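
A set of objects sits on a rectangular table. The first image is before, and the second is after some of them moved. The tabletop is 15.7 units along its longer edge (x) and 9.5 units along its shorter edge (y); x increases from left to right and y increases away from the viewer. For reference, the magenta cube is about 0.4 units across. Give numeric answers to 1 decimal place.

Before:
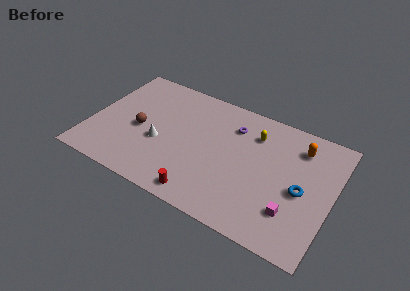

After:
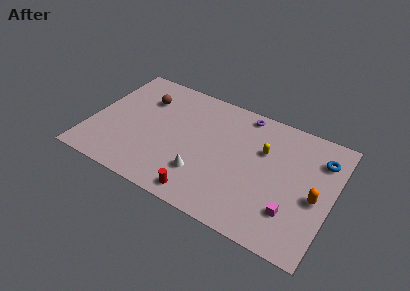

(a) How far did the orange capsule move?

3.6

The orange capsule was near (13.3, 7.5) before and (14.7, 4.2) after, so it travelled √(1.4² + 3.3²) ≈ 3.6 units.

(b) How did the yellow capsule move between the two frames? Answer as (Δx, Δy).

(0.7, -1.0)

The yellow capsule was at about (10.4, 7.2) and moved to about (11.1, 6.2).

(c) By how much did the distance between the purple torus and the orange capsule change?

+2.4

The distance was about 4.3 in the first image and 6.7 in the second, so they moved 2.4 units further apart.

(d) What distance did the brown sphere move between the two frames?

2.6

From (3.2, 4.3) to (3.1, 6.9), the brown sphere covered √(0.1² + 2.6²) ≈ 2.6 units.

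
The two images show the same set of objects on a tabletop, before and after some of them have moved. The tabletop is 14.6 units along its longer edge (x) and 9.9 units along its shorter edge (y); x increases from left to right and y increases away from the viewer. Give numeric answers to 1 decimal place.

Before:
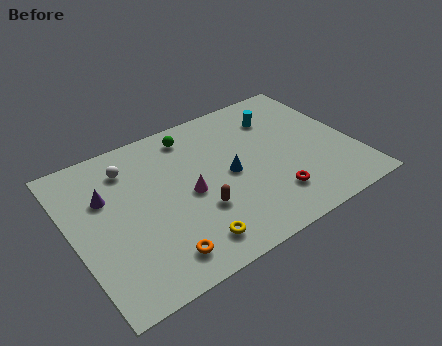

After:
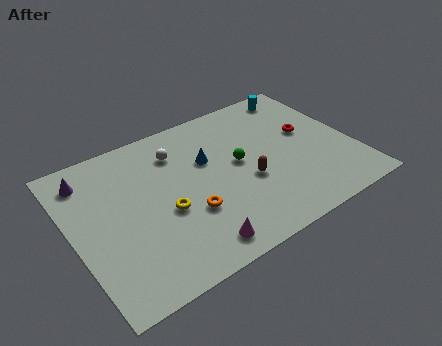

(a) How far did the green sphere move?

3.7

The green sphere was near (6.7, 8.4) before and (8.7, 5.3) after, so it travelled √(2.0² + 3.1²) ≈ 3.7 units.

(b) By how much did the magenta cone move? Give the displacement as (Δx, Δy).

(-0.3, -3.3)

From the two frames, the magenta cone sits at roughly (5.9, 4.6) before and (5.6, 1.3) after.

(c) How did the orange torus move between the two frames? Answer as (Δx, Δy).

(1.9, 1.8)

The orange torus started near (3.8, 1.6) and ended near (5.7, 3.4).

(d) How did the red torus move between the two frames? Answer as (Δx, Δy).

(2.6, 3.4)

From the two frames, the red torus sits at roughly (9.9, 2.3) before and (12.5, 5.7) after.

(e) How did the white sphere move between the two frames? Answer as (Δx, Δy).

(2.5, -0.2)

From the two frames, the white sphere sits at roughly (3.3, 7.8) before and (5.8, 7.6) after.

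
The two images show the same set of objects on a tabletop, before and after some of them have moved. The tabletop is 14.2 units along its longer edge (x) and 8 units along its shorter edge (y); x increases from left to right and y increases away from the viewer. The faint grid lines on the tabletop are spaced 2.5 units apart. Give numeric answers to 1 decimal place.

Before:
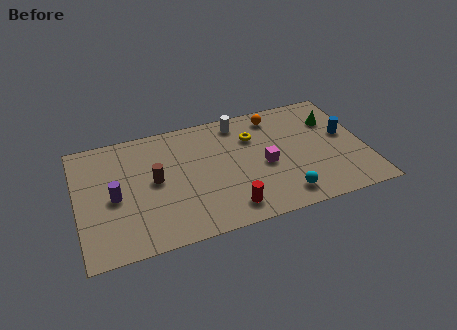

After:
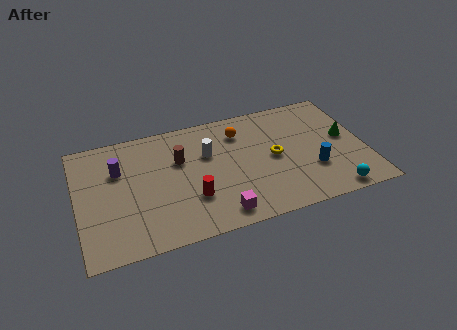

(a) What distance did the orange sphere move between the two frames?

1.9

The orange sphere was near (10.0, 6.8) before and (8.2, 6.2) after, so it travelled √(1.8² + 0.6²) ≈ 1.9 units.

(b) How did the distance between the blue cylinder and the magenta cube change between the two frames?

+0.8

They were about 4.2 units apart before and 5.0 after — 0.8 units further apart.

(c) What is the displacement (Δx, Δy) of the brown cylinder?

(1.3, 1.0)

From the two frames, the brown cylinder sits at roughly (3.8, 4.2) before and (5.1, 5.2) after.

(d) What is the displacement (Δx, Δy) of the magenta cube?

(-2.5, -2.5)

The magenta cube started near (9.2, 3.6) and ended near (6.7, 1.1).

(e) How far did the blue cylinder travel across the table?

2.6

From (13.3, 4.5) to (11.5, 2.6), the blue cylinder covered √(1.8² + 1.9²) ≈ 2.6 units.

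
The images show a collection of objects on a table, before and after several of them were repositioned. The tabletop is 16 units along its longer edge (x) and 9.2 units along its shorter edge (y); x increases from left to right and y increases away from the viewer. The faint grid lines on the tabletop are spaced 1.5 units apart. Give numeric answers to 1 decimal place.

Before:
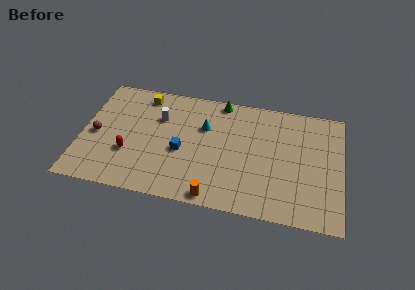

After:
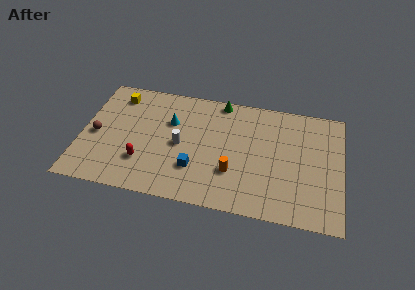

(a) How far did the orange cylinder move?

2.3

From (8.4, 0.8) to (9.4, 2.9), the orange cylinder covered √(1.0² + 2.1²) ≈ 2.3 units.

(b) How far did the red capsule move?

1.0

From (3.0, 3.1) to (3.9, 2.6), the red capsule covered √(0.9² + 0.5²) ≈ 1.0 units.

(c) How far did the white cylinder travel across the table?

2.4

The white cylinder moved from about (4.7, 6.3) to (6.1, 4.4), a distance of √(1.4² + 1.9²) ≈ 2.4.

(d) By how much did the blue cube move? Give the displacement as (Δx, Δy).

(0.9, -1.2)

The blue cube was at about (6.2, 3.9) and moved to about (7.1, 2.7).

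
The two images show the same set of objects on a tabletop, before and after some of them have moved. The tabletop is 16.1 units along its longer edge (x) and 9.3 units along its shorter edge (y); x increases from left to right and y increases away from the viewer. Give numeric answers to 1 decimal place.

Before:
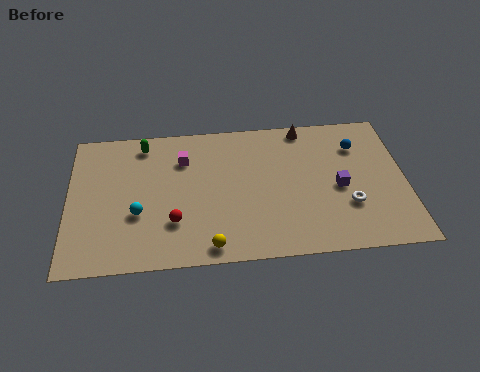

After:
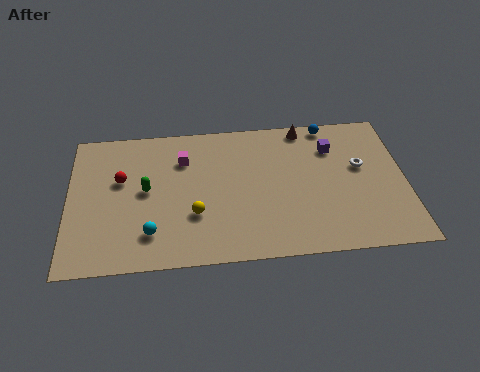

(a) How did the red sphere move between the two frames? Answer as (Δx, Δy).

(-2.5, 3.0)

From the two frames, the red sphere sits at roughly (5.0, 2.7) before and (2.5, 5.7) after.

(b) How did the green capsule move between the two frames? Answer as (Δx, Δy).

(0.1, -3.1)

From the two frames, the green capsule sits at roughly (3.6, 8.0) before and (3.7, 4.9) after.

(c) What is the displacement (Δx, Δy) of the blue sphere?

(-1.3, 1.6)

The blue sphere was at about (13.9, 6.9) and moved to about (12.6, 8.5).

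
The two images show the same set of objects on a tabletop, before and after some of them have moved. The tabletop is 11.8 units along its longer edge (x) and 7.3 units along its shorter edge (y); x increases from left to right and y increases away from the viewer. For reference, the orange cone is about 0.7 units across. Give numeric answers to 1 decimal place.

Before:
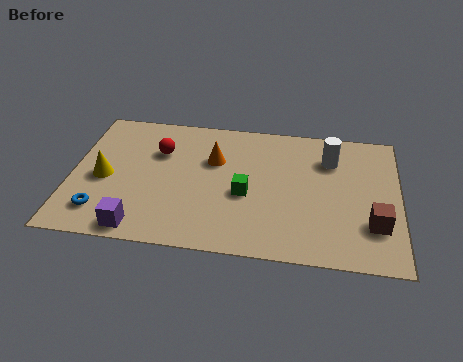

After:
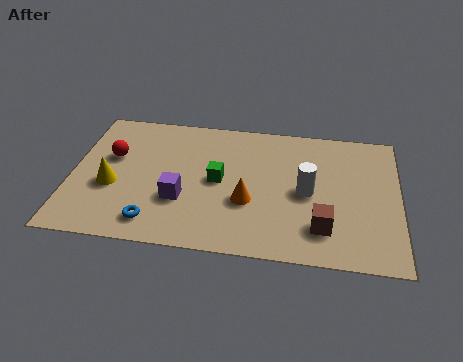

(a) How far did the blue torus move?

1.9

The blue torus moved from about (1.2, 1.5) to (3.1, 1.2), a distance of √(1.9² + 0.3²) ≈ 1.9.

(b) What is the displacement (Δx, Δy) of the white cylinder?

(-0.8, -1.9)

The white cylinder started near (9.3, 5.4) and ended near (8.5, 3.5).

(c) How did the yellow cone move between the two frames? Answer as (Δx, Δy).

(0.3, -0.4)

From the two frames, the yellow cone sits at roughly (1.2, 3.3) before and (1.5, 2.9) after.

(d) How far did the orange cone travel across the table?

2.5

From (5.1, 4.8) to (6.4, 2.7), the orange cone covered √(1.3² + 2.1²) ≈ 2.5 units.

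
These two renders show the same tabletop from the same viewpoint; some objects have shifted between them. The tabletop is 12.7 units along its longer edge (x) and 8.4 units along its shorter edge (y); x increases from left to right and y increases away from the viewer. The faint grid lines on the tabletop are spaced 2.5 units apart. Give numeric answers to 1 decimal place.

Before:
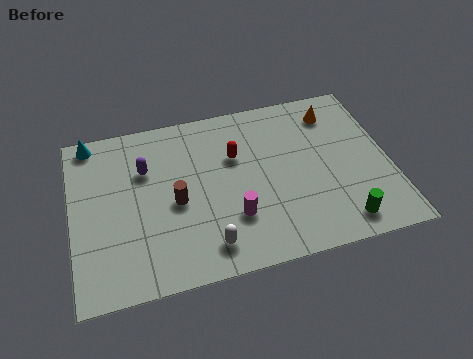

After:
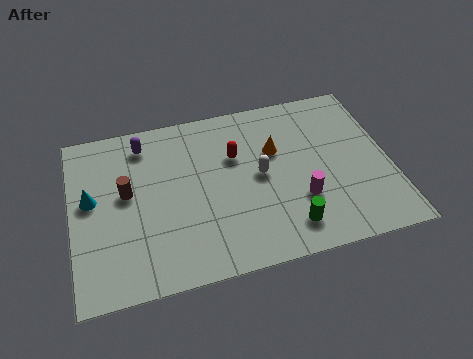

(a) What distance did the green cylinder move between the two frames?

2.1

The green cylinder was near (10.5, 1.2) before and (8.4, 1.5) after, so it travelled √(2.1² + 0.3²) ≈ 2.1 units.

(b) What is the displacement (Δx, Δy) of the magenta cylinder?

(2.7, 0.2)

From the two frames, the magenta cylinder sits at roughly (6.3, 2.5) before and (9.0, 2.7) after.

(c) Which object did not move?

the red capsule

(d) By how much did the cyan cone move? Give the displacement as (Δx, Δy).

(-0.1, -2.9)

From the two frames, the cyan cone sits at roughly (0.9, 7.6) before and (0.8, 4.7) after.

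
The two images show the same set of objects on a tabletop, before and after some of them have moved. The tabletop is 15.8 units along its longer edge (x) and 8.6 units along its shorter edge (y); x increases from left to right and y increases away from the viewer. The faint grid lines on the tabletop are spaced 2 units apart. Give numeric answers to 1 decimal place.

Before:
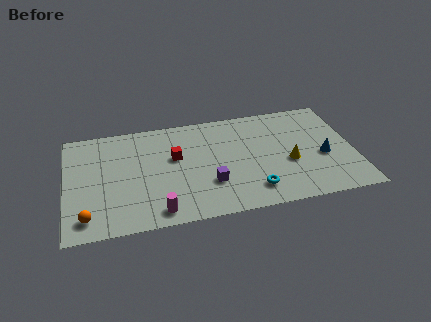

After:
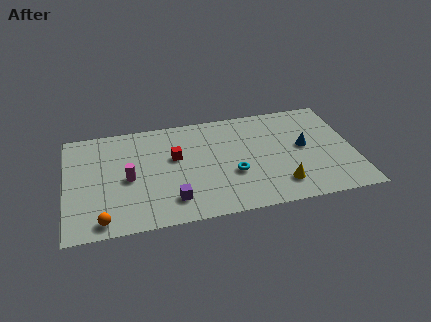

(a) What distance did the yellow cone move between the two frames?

1.8

The yellow cone was near (12.2, 3.5) before and (11.6, 1.8) after, so it travelled √(0.6² + 1.7²) ≈ 1.8 units.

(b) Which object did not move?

the red cube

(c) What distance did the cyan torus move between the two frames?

1.8

The cyan torus was near (10.1, 1.7) before and (9.1, 3.2) after, so it travelled √(1.0² + 1.5²) ≈ 1.8 units.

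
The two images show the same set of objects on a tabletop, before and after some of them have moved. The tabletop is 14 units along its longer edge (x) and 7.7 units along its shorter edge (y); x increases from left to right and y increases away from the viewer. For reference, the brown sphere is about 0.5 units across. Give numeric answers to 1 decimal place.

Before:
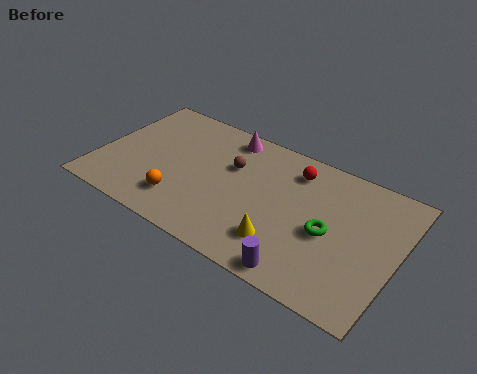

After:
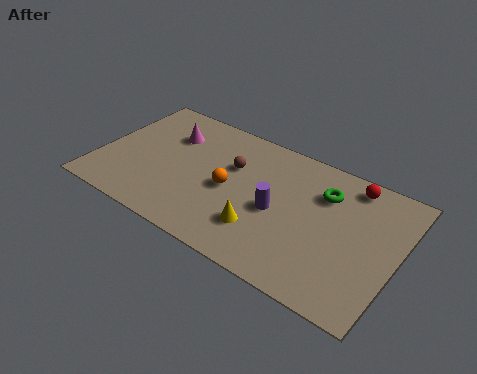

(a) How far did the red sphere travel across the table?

2.6

From (8.9, 6.2) to (11.5, 6.7), the red sphere covered √(2.6² + 0.5²) ≈ 2.6 units.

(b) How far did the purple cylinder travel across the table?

3.1

The purple cylinder moved from about (10.1, 0.8) to (8.5, 3.5), a distance of √(1.6² + 2.7²) ≈ 3.1.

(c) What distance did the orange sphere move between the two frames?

2.7

The orange sphere was near (4.2, 1.8) before and (6.2, 3.6) after, so it travelled √(2.0² + 1.8²) ≈ 2.7 units.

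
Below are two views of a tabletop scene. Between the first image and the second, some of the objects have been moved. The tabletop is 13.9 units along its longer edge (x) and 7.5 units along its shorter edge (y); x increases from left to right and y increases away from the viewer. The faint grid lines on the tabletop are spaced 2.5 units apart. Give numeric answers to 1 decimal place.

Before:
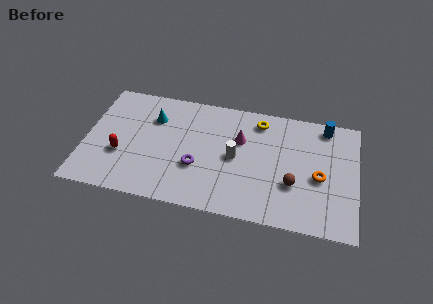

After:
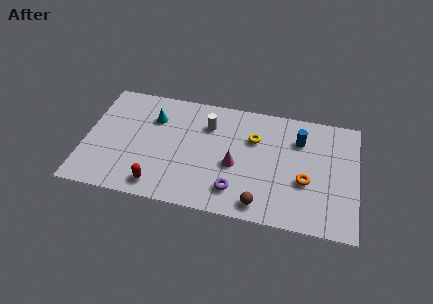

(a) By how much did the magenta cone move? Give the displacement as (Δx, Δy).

(-0.2, -1.7)

From the two frames, the magenta cone sits at roughly (7.9, 4.9) before and (7.7, 3.2) after.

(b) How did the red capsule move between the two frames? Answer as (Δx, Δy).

(2.0, -1.6)

From the two frames, the red capsule sits at roughly (1.9, 2.7) before and (3.9, 1.1) after.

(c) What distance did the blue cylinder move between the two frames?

1.7

The blue cylinder was near (12.2, 6.6) before and (10.9, 5.5) after, so it travelled √(1.3² + 1.1²) ≈ 1.7 units.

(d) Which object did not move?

the cyan cone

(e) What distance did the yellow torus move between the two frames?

1.2

The yellow torus was near (8.8, 6.3) before and (8.6, 5.1) after, so it travelled √(0.2² + 1.2²) ≈ 1.2 units.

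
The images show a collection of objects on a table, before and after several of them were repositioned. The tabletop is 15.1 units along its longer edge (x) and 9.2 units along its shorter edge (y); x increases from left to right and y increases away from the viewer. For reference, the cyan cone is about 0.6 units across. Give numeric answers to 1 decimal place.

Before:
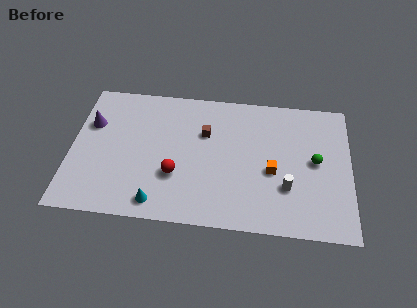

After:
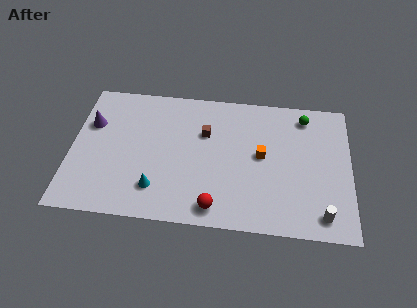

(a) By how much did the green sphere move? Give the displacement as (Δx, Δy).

(-0.6, 3.0)

The green sphere started near (13.2, 4.8) and ended near (12.6, 7.8).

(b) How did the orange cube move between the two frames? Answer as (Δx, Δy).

(-0.6, 1.0)

The orange cube started near (10.9, 3.9) and ended near (10.3, 4.9).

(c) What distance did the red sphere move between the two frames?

2.9

From (5.7, 3.1) to (7.9, 1.2), the red sphere covered √(2.2² + 1.9²) ≈ 2.9 units.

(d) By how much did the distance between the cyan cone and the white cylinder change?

+1.8

They were about 7.1 units apart before and 8.9 after — 1.8 units further apart.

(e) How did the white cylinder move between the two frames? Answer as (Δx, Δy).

(1.9, -1.6)

The white cylinder started near (11.7, 2.9) and ended near (13.6, 1.3).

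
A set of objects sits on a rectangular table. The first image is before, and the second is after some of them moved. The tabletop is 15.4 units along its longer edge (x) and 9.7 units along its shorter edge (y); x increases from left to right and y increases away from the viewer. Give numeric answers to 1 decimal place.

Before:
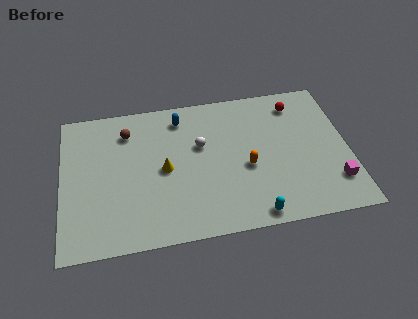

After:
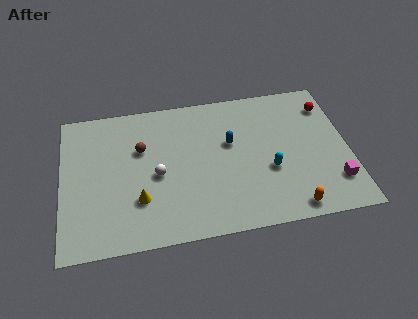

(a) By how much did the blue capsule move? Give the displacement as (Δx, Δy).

(2.6, -2.2)

The blue capsule started near (6.5, 8.1) and ended near (9.1, 5.9).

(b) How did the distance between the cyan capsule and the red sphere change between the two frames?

-2.4

Before: roughly 7.6 units apart; after: 5.2. That's 2.4 units closer together.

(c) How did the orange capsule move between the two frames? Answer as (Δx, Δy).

(2.2, -3.1)

The orange capsule was at about (9.9, 4.1) and moved to about (12.1, 1.0).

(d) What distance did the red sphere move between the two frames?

1.7

The red sphere was near (12.8, 8.0) before and (14.5, 7.6) after, so it travelled √(1.7² + 0.4²) ≈ 1.7 units.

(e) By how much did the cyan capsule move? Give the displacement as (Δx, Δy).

(1.0, 2.8)

The cyan capsule was at about (10.1, 0.9) and moved to about (11.1, 3.7).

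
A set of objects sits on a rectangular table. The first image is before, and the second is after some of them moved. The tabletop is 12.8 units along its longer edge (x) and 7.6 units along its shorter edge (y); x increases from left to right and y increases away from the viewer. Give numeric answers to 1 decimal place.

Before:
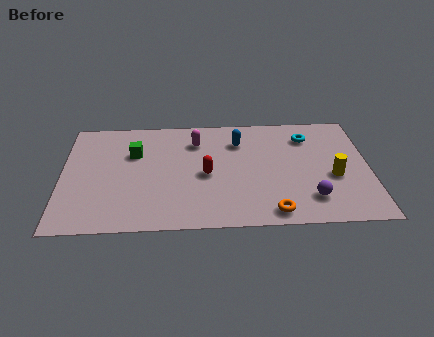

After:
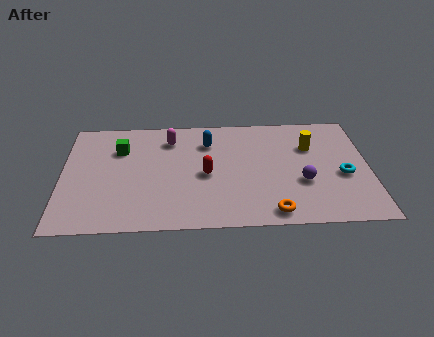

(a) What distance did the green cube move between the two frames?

0.7

From (3.0, 5.1) to (2.4, 5.4), the green cube covered √(0.6² + 0.3²) ≈ 0.7 units.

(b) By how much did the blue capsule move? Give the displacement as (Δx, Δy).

(-1.3, 0.0)

The blue capsule was at about (7.4, 5.7) and moved to about (6.1, 5.7).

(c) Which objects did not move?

the red capsule and the orange torus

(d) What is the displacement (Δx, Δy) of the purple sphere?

(-0.3, 1.1)

The purple sphere was at about (10.3, 1.7) and moved to about (10.0, 2.8).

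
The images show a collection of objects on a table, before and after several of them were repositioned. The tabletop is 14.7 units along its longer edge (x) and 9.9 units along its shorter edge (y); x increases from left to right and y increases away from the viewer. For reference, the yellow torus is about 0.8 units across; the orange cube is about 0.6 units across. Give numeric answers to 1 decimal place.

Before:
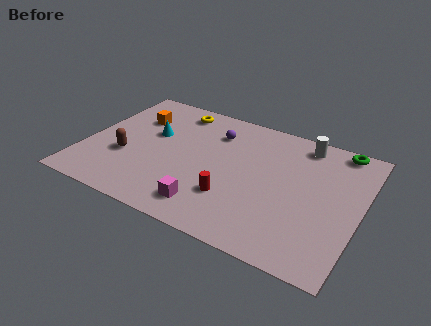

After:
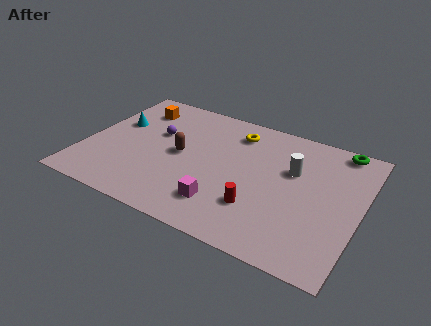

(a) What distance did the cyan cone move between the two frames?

2.0

The cyan cone moved from about (3.4, 6.0) to (1.4, 6.1), a distance of √(2.0² + 0.1²) ≈ 2.0.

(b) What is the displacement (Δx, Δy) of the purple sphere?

(-3.0, -1.4)

From the two frames, the purple sphere sits at roughly (6.6, 7.5) before and (3.6, 6.1) after.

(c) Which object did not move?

the green torus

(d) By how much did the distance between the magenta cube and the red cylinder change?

+0.3

The distance was about 1.6 in the first image and 1.9 in the second, so they moved 0.3 units further apart.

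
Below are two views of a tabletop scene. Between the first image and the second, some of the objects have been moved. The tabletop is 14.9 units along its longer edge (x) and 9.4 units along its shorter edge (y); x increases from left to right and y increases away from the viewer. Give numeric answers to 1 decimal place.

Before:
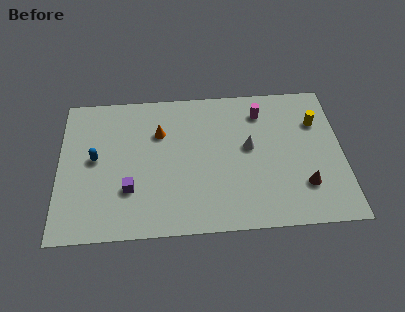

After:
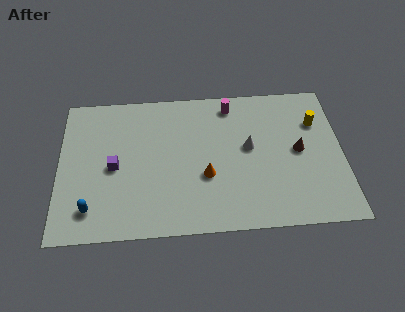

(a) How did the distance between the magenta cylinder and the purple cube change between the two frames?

-1.2

They were about 8.4 units apart before and 7.2 after — 1.2 units closer together.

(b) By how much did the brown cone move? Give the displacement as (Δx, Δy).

(-0.2, 2.3)

The brown cone was at about (12.8, 2.5) and moved to about (12.6, 4.8).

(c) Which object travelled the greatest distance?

the orange cone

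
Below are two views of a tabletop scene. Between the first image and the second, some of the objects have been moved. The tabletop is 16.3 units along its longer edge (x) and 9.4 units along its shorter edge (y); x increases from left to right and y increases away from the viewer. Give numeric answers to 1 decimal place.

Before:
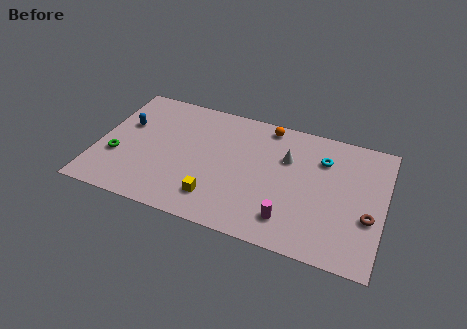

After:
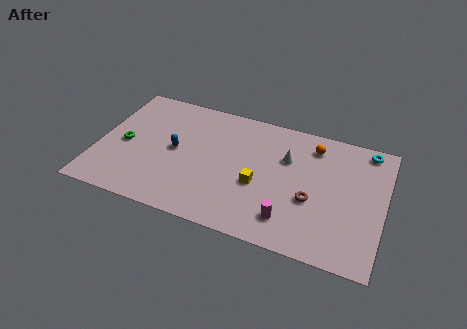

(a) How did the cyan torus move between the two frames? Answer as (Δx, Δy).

(2.4, 1.5)

The cyan torus was at about (12.7, 6.9) and moved to about (15.1, 8.4).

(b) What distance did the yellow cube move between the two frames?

2.9

From (7.0, 2.0) to (9.3, 3.8), the yellow cube covered √(2.3² + 1.8²) ≈ 2.9 units.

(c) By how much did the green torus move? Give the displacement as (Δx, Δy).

(0.3, 1.1)

The green torus started near (1.2, 3.3) and ended near (1.5, 4.4).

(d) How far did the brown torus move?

3.2

From (15.5, 3.5) to (12.3, 3.7), the brown torus covered √(3.2² + 0.2²) ≈ 3.2 units.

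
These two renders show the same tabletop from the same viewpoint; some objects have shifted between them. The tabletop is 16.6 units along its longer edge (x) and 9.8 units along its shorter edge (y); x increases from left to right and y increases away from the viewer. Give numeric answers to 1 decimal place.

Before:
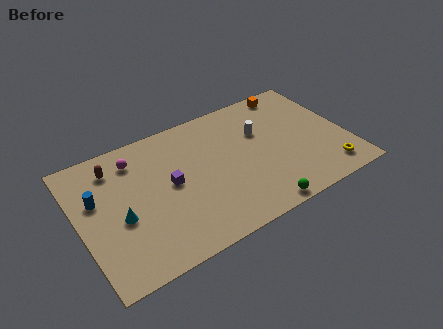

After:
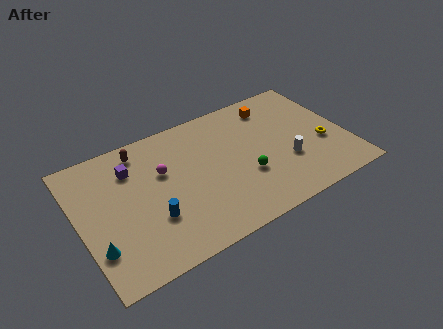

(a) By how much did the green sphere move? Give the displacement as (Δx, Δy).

(-0.3, 2.7)

The green sphere started near (10.4, 0.8) and ended near (10.1, 3.5).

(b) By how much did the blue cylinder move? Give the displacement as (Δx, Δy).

(3.0, -2.9)

The blue cylinder was at about (1.2, 6.1) and moved to about (4.2, 3.2).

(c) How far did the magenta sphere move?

2.3

From (3.8, 7.9) to (5.3, 6.2), the magenta sphere covered √(1.5² + 1.7²) ≈ 2.3 units.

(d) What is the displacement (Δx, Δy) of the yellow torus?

(0.1, 2.2)

From the two frames, the yellow torus sits at roughly (15.0, 1.6) before and (15.1, 3.8) after.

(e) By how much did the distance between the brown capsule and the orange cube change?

-3.0

Before: roughly 11.4 units apart; after: 8.4. That's 3.0 units closer together.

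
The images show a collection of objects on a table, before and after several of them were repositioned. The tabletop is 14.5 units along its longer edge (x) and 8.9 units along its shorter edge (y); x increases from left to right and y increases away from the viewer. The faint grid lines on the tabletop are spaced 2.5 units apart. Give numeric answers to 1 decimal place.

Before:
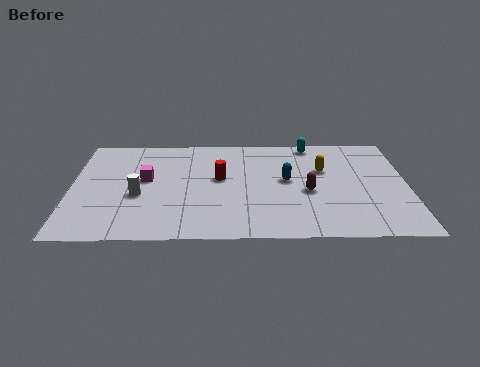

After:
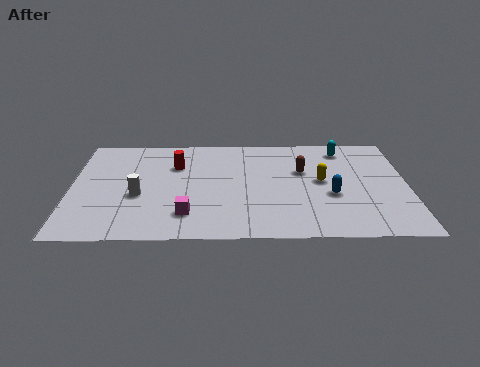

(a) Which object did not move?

the white cylinder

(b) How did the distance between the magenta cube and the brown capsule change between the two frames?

-0.9

The distance was about 7.1 in the first image and 6.2 in the second, so they moved 0.9 units closer together.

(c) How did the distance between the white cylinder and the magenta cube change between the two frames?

+1.2

The distance was about 1.4 in the first image and 2.6 in the second, so they moved 1.2 units further apart.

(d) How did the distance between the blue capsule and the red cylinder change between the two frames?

+4.3

The distance was about 2.9 in the first image and 7.2 in the second, so they moved 4.3 units further apart.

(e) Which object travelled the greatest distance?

the magenta cube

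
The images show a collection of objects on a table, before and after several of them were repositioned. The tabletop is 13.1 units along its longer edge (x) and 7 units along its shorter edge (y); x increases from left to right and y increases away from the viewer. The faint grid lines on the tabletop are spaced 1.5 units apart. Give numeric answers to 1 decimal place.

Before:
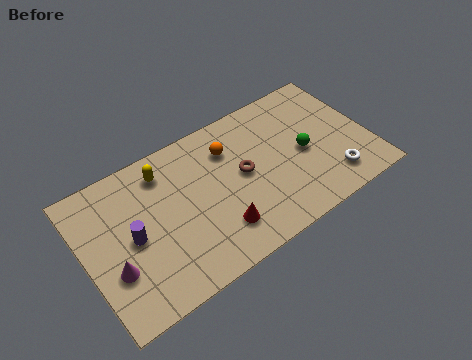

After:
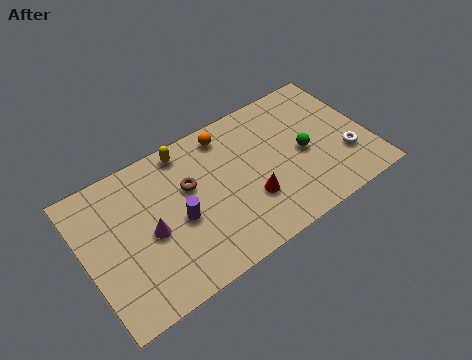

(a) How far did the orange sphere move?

0.8

From (6.9, 5.2) to (6.9, 6.0), the orange sphere covered √(0.0² + 0.8²) ≈ 0.8 units.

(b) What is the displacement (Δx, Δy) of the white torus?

(0.8, 0.8)

The white torus was at about (11.1, 1.4) and moved to about (11.9, 2.2).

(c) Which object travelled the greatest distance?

the brown torus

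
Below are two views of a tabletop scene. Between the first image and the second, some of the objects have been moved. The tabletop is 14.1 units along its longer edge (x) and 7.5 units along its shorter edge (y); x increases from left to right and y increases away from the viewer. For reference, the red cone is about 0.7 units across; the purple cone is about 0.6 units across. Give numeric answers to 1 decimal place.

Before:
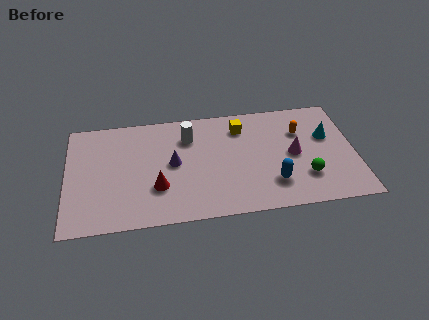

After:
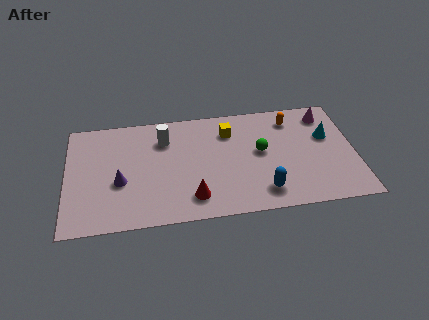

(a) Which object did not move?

the cyan cone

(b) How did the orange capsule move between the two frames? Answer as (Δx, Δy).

(-0.4, 0.9)

The orange capsule started near (11.5, 5.2) and ended near (11.1, 6.1).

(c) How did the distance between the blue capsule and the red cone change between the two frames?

-2.2

The distance was about 5.6 in the first image and 3.4 in the second, so they moved 2.2 units closer together.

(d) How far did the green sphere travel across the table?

2.9

The green sphere was near (11.6, 2.1) before and (9.5, 4.1) after, so it travelled √(2.1² + 2.0²) ≈ 2.9 units.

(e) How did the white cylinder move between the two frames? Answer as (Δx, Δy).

(-1.2, 0.0)

From the two frames, the white cylinder sits at roughly (6.0, 5.6) before and (4.8, 5.6) after.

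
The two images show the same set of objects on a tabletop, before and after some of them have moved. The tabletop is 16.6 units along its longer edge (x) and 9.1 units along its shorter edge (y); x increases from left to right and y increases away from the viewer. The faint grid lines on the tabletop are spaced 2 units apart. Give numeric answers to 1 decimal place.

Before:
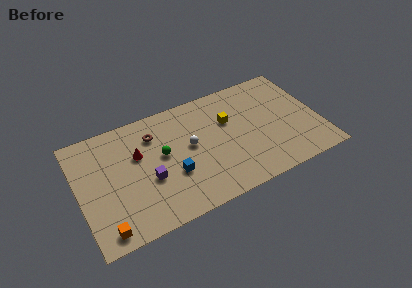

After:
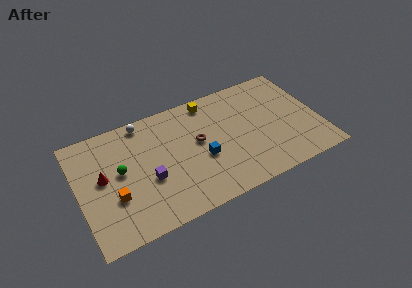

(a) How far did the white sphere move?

4.3

The white sphere moved from about (7.7, 5.0) to (4.8, 8.2), a distance of √(2.9² + 3.2²) ≈ 4.3.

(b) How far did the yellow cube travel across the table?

2.4

The yellow cube moved from about (10.5, 5.9) to (9.4, 8.0), a distance of √(1.1² + 2.1²) ≈ 2.4.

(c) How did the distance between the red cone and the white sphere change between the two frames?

+0.9

They were about 3.6 units apart before and 4.5 after — 0.9 units further apart.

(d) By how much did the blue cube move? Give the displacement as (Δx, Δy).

(2.1, 0.4)

The blue cube started near (6.3, 3.3) and ended near (8.4, 3.7).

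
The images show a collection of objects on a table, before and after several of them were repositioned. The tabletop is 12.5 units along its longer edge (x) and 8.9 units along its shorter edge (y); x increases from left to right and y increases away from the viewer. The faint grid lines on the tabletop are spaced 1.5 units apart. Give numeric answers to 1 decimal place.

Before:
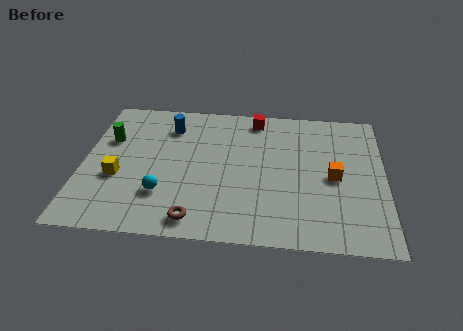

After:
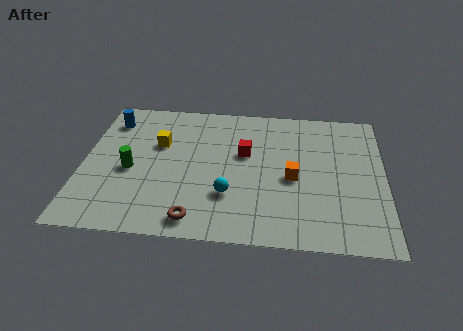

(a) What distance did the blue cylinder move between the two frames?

2.5

The blue cylinder was near (3.5, 6.9) before and (1.0, 7.1) after, so it travelled √(2.5² + 0.2²) ≈ 2.5 units.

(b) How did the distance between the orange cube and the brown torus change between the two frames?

-1.5

Before: roughly 6.4 units apart; after: 4.9. That's 1.5 units closer together.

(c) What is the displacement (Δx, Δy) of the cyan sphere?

(2.7, 0.2)

The cyan sphere was at about (3.4, 2.5) and moved to about (6.1, 2.7).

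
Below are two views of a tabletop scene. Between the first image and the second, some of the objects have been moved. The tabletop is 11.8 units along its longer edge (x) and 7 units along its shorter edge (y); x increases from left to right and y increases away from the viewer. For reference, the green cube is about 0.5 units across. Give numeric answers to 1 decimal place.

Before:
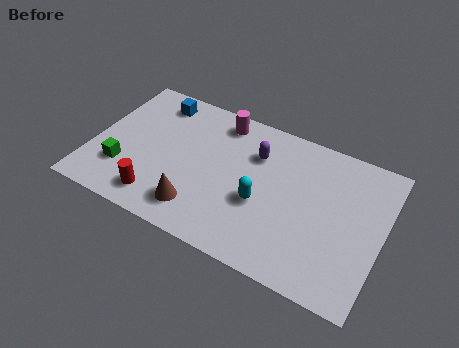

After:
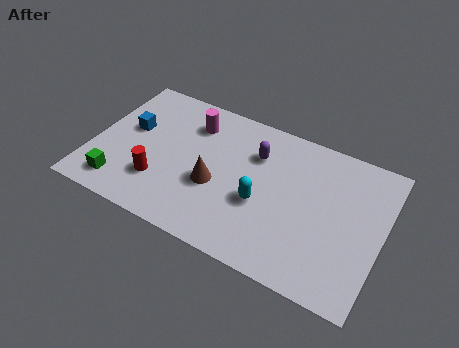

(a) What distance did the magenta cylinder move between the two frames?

1.3

The magenta cylinder was near (4.9, 6.0) before and (3.8, 5.4) after, so it travelled √(1.1² + 0.6²) ≈ 1.3 units.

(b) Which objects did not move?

the cyan capsule and the purple capsule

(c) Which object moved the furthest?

the blue cube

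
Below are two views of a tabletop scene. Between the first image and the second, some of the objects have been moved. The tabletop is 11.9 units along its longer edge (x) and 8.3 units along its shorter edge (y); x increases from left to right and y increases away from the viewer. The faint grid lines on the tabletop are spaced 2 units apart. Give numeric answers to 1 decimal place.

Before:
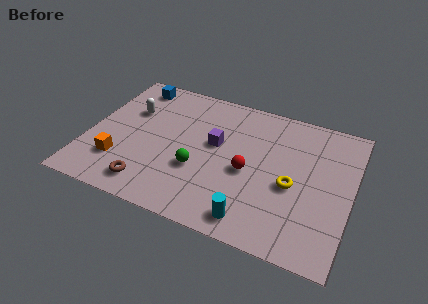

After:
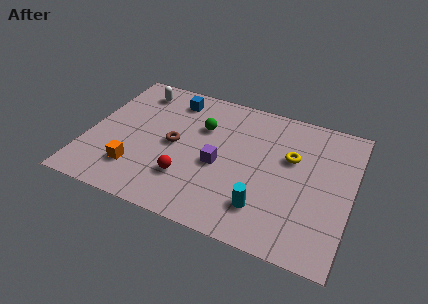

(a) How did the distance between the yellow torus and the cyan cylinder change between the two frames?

+0.5

Before: roughly 2.9 units apart; after: 3.4. That's 0.5 units further apart.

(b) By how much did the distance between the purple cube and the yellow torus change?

-0.3

They were about 3.8 units apart before and 3.5 after — 0.3 units closer together.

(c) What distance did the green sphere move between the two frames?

2.6

The green sphere moved from about (5.1, 3.0) to (5.0, 5.6), a distance of √(0.1² + 2.6²) ≈ 2.6.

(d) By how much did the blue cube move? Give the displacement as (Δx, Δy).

(1.9, -0.3)

The blue cube started near (1.6, 7.2) and ended near (3.5, 6.9).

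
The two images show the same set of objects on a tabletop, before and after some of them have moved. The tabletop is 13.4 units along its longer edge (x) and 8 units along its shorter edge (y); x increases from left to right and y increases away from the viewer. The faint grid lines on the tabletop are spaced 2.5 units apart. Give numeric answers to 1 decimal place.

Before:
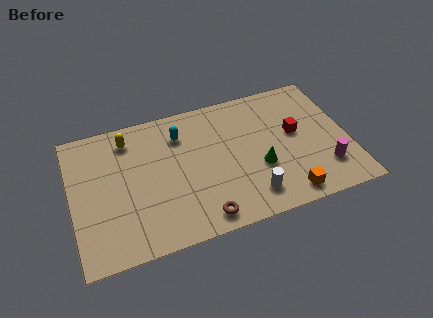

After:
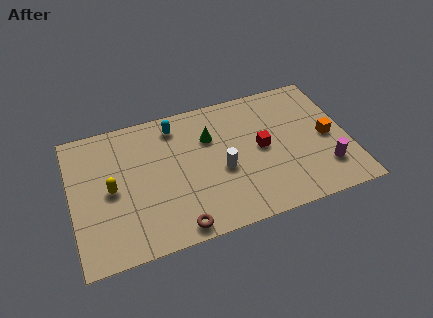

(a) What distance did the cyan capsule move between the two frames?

0.6

The cyan capsule was near (5.4, 6.1) before and (5.2, 6.7) after, so it travelled √(0.2² + 0.6²) ≈ 0.6 units.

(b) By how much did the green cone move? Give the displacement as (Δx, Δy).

(-2.2, 2.5)

The green cone was at about (9.0, 3.0) and moved to about (6.8, 5.5).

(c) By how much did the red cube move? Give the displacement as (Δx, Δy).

(-1.7, -0.4)

The red cube was at about (10.9, 4.5) and moved to about (9.2, 4.1).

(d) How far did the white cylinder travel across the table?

2.2

The white cylinder moved from about (8.4, 1.5) to (7.2, 3.4), a distance of √(1.2² + 1.9²) ≈ 2.2.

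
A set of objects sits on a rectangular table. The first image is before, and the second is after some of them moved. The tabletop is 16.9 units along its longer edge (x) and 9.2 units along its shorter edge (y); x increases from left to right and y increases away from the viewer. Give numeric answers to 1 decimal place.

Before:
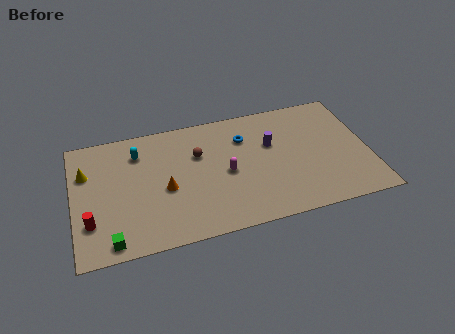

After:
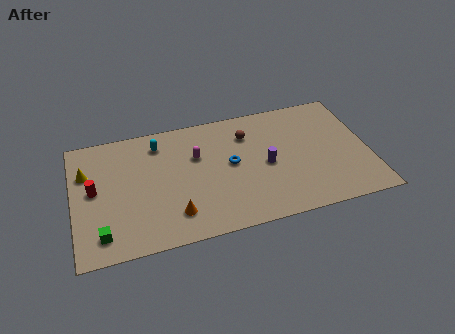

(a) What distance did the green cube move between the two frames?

0.8

The green cube moved from about (2.0, 1.0) to (1.5, 1.6), a distance of √(0.5² + 0.6²) ≈ 0.8.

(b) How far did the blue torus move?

2.0

From (9.9, 6.7) to (9.0, 4.9), the blue torus covered √(0.9² + 1.8²) ≈ 2.0 units.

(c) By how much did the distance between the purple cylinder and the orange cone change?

-0.6

The distance was about 6.5 in the first image and 5.9 in the second, so they moved 0.6 units closer together.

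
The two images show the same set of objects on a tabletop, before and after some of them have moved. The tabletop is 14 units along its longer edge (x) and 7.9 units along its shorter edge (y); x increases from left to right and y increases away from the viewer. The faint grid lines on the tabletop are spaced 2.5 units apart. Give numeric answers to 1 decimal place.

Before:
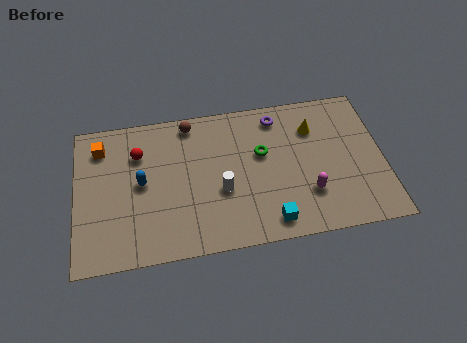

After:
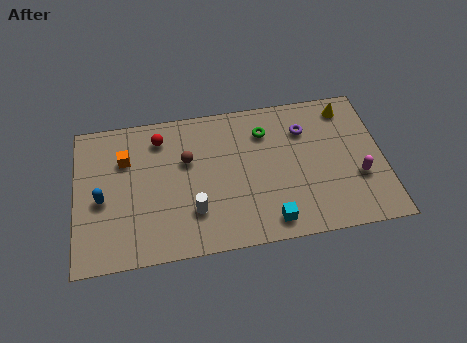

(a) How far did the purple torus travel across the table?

1.5

The purple torus moved from about (9.3, 6.7) to (10.5, 5.8), a distance of √(1.2² + 0.9²) ≈ 1.5.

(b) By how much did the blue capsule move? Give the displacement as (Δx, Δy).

(-1.8, -0.6)

The blue capsule was at about (3.0, 4.1) and moved to about (1.2, 3.5).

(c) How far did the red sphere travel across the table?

1.2

The red sphere was near (2.9, 5.7) before and (3.9, 6.4) after, so it travelled √(1.0² + 0.7²) ≈ 1.2 units.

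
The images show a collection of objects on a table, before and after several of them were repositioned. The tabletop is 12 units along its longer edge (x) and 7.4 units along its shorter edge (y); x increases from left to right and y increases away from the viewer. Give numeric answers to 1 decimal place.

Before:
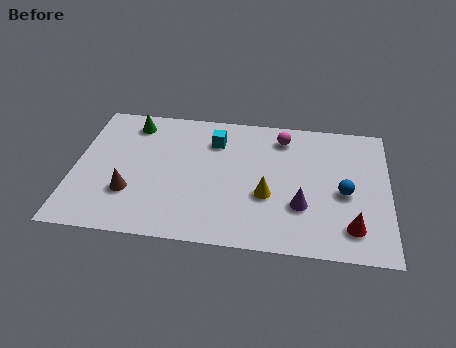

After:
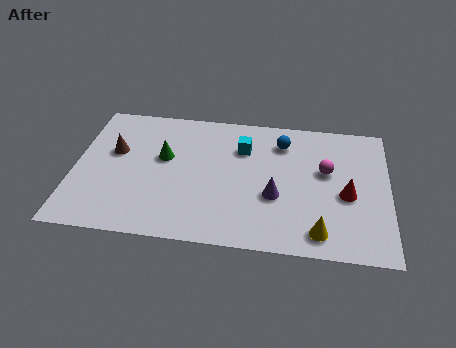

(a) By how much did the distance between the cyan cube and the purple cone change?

-1.9

They were about 4.7 units apart before and 2.8 after — 1.9 units closer together.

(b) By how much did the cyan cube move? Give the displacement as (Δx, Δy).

(1.1, -0.3)

The cyan cube was at about (5.3, 5.6) and moved to about (6.4, 5.3).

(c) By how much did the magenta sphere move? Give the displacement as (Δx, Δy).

(1.7, -1.7)

From the two frames, the magenta sphere sits at roughly (7.9, 6.1) before and (9.6, 4.4) after.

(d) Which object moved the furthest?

the blue sphere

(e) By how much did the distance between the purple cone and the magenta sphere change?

-1.3

Before: roughly 3.8 units apart; after: 2.5. That's 1.3 units closer together.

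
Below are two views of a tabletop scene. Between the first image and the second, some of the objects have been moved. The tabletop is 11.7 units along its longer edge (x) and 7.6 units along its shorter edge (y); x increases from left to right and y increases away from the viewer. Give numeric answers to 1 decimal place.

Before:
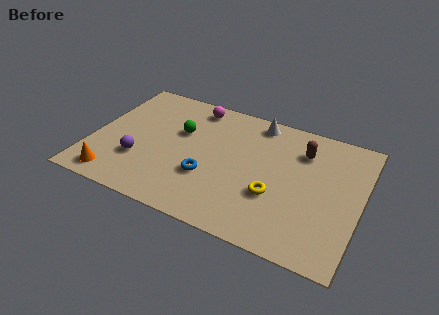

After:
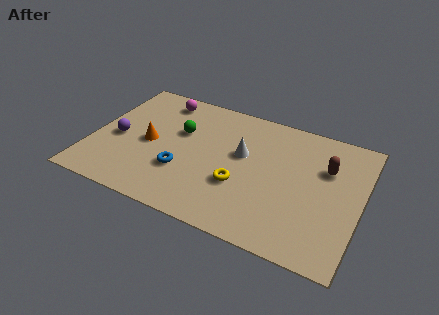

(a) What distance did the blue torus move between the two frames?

1.1

The blue torus moved from about (5.2, 2.6) to (4.1, 2.5), a distance of √(1.1² + 0.1²) ≈ 1.1.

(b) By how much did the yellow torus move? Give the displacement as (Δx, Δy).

(-1.5, 0.0)

The yellow torus was at about (8.1, 2.7) and moved to about (6.6, 2.7).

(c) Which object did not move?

the green sphere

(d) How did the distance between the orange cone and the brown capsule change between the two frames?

-1.3

Before: roughly 9.0 units apart; after: 7.7. That's 1.3 units closer together.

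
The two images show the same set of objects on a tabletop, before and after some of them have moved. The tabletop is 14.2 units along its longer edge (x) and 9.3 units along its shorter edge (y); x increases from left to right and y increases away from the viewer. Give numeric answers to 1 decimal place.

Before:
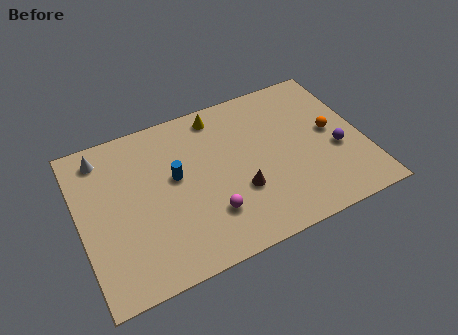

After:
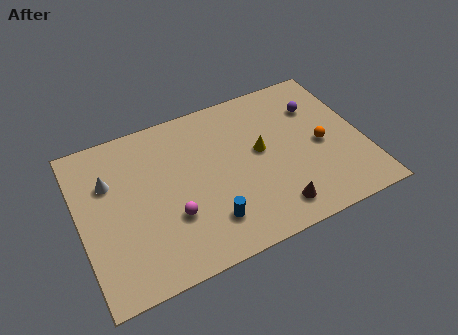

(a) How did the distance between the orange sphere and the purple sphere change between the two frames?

+1.2

The distance was about 1.2 in the first image and 2.4 in the second, so they moved 1.2 units further apart.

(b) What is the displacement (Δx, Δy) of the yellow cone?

(1.8, -3.0)

From the two frames, the yellow cone sits at roughly (7.3, 8.1) before and (9.1, 5.1) after.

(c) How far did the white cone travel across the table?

1.6

From (1.4, 7.9) to (1.6, 6.3), the white cone covered √(0.2² + 1.6²) ≈ 1.6 units.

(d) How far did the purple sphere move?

3.1

The purple sphere moved from about (12.8, 3.7) to (12.2, 6.7), a distance of √(0.6² + 3.0²) ≈ 3.1.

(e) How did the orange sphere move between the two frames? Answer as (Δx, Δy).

(-0.6, -0.6)

The orange sphere started near (12.7, 4.9) and ended near (12.1, 4.3).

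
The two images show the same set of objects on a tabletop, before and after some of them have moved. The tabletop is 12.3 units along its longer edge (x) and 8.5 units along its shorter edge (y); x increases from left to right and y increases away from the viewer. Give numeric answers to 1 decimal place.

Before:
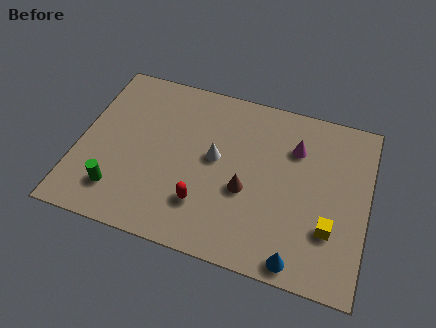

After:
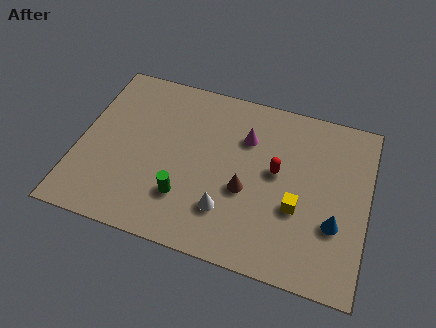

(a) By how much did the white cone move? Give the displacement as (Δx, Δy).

(0.7, -2.4)

The white cone was at about (5.8, 4.6) and moved to about (6.5, 2.2).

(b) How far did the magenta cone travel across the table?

2.1

The magenta cone moved from about (9.1, 6.1) to (7.0, 6.0), a distance of √(2.1² + 0.1²) ≈ 2.1.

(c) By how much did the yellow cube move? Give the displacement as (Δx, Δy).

(-1.4, 0.6)

The yellow cube was at about (10.8, 2.6) and moved to about (9.4, 3.2).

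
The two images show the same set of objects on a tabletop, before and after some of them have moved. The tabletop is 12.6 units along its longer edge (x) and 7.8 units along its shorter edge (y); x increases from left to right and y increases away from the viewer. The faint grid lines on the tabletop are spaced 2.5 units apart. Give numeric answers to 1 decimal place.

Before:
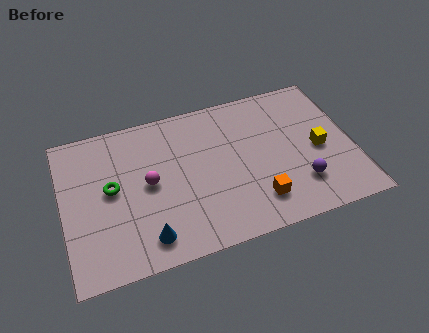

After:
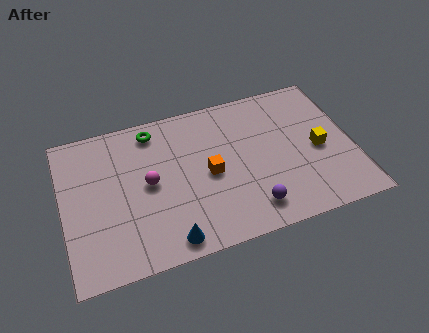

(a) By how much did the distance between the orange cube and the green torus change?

-2.9

Before: roughly 6.6 units apart; after: 3.7. That's 2.9 units closer together.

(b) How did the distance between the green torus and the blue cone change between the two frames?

+2.6

The distance was about 3.2 in the first image and 5.8 in the second, so they moved 2.6 units further apart.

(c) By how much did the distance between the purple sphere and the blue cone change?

-3.1

They were about 6.7 units apart before and 3.6 after — 3.1 units closer together.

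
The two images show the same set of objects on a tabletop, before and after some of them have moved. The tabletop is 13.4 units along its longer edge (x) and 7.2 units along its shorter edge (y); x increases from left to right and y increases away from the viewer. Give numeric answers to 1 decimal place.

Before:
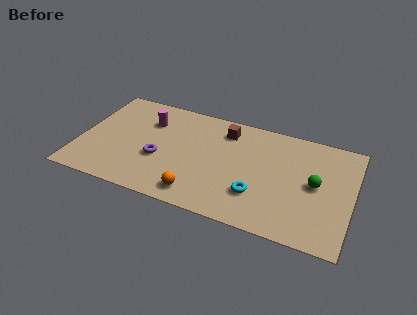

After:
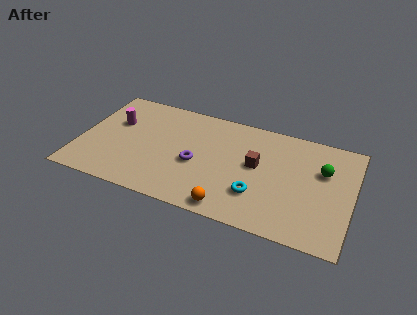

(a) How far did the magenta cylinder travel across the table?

1.7

From (3.2, 5.2) to (1.6, 4.6), the magenta cylinder covered √(1.6² + 0.6²) ≈ 1.7 units.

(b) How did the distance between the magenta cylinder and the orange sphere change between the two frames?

+2.2

Before: roughly 5.0 units apart; after: 7.2. That's 2.2 units further apart.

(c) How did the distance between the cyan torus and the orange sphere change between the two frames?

-1.2

Before: roughly 3.0 units apart; after: 1.8. That's 1.2 units closer together.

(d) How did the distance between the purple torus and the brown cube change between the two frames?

-1.2

They were about 4.2 units apart before and 3.0 after — 1.2 units closer together.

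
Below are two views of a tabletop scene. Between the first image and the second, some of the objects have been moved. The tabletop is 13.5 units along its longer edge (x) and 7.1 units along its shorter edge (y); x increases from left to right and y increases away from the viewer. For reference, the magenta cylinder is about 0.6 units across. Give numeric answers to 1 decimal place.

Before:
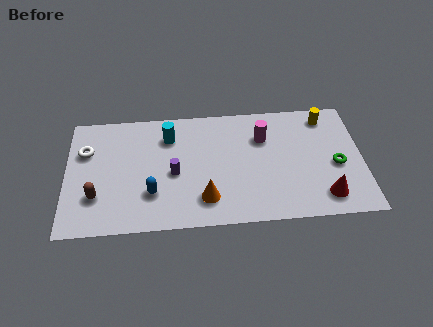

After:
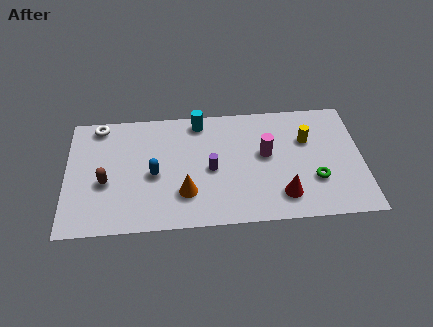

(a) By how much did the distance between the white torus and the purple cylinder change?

+1.6

They were about 4.3 units apart before and 5.9 after — 1.6 units further apart.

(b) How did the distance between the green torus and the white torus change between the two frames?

-0.9

The distance was about 11.5 in the first image and 10.6 in the second, so they moved 0.9 units closer together.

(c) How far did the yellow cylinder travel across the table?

1.6

The yellow cylinder was near (11.9, 6.0) before and (11.0, 4.7) after, so it travelled √(0.9² + 1.3²) ≈ 1.6 units.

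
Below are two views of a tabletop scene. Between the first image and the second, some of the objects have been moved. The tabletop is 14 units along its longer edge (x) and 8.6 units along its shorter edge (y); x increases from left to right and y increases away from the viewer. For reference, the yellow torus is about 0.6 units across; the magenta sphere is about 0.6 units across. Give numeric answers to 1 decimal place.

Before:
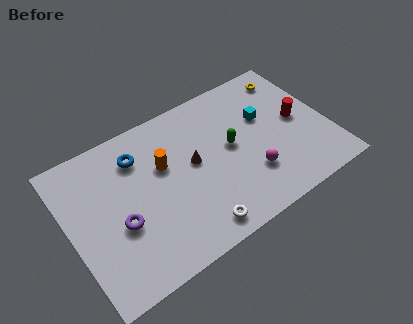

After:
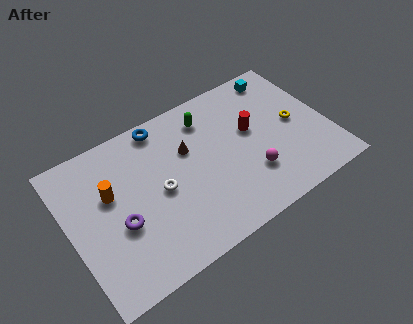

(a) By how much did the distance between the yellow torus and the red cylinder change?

-0.4

The distance was about 2.8 in the first image and 2.4 in the second, so they moved 0.4 units closer together.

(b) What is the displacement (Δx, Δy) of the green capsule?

(-0.9, 2.3)

The green capsule was at about (8.8, 4.6) and moved to about (7.9, 6.9).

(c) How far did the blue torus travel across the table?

1.9

From (4.0, 6.6) to (5.5, 7.7), the blue torus covered √(1.5² + 1.1²) ≈ 1.9 units.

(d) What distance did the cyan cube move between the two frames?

2.5

The cyan cube was near (10.8, 5.4) before and (12.1, 7.5) after, so it travelled √(1.3² + 2.1²) ≈ 2.5 units.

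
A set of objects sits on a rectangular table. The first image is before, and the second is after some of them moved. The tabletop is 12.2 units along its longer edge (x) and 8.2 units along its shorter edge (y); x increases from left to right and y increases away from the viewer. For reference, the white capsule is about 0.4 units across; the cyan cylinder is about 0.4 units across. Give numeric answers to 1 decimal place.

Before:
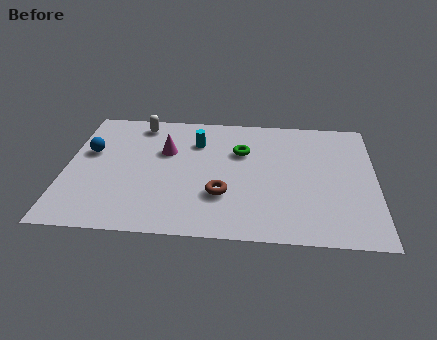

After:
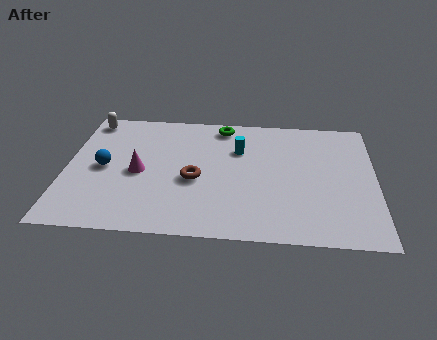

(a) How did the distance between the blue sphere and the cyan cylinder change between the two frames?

+1.2

The distance was about 4.3 in the first image and 5.5 in the second, so they moved 1.2 units further apart.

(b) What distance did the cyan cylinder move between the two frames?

1.7

From (5.1, 6.0) to (6.8, 5.6), the cyan cylinder covered √(1.7² + 0.4²) ≈ 1.7 units.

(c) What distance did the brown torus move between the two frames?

1.4

The brown torus was near (6.2, 2.6) before and (5.1, 3.5) after, so it travelled √(1.1² + 0.9²) ≈ 1.4 units.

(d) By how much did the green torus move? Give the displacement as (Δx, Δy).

(-0.8, 1.7)

The green torus started near (6.9, 5.5) and ended near (6.1, 7.2).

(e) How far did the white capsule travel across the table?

2.0

The white capsule was near (2.8, 7.1) before and (0.8, 7.2) after, so it travelled √(2.0² + 0.1²) ≈ 2.0 units.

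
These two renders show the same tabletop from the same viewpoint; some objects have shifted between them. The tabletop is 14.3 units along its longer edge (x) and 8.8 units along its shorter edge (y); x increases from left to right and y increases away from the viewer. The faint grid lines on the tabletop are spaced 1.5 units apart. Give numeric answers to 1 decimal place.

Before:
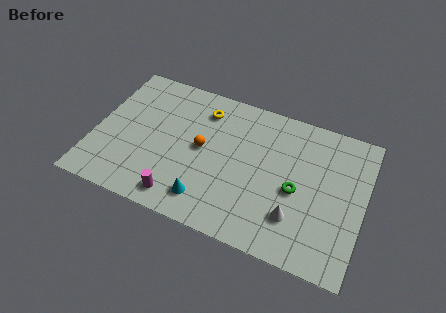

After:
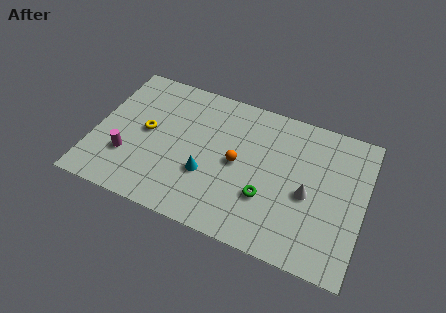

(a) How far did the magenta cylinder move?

3.4

The magenta cylinder was near (4.9, 1.2) before and (1.9, 2.7) after, so it travelled √(3.0² + 1.5²) ≈ 3.4 units.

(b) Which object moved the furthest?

the yellow torus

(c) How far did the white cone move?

1.7

The white cone moved from about (10.9, 2.3) to (11.4, 3.9), a distance of √(0.5² + 1.6²) ≈ 1.7.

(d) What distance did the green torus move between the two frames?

1.8

From (10.8, 3.9) to (9.3, 2.9), the green torus covered √(1.5² + 1.0²) ≈ 1.8 units.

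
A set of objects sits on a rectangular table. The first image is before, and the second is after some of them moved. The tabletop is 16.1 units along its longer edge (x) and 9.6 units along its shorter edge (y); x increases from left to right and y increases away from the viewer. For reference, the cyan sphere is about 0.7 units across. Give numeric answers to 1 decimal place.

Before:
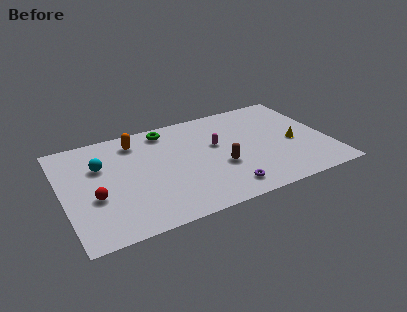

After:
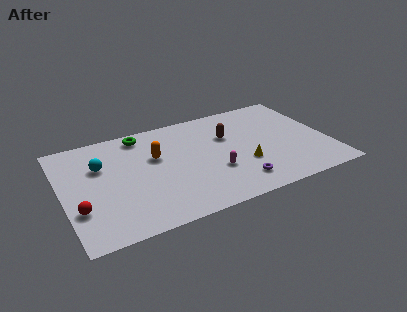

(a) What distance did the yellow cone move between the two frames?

3.3

From (14.0, 4.2) to (10.8, 3.3), the yellow cone covered √(3.2² + 0.9²) ≈ 3.3 units.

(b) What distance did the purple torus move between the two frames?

0.9

From (9.4, 1.5) to (10.2, 1.8), the purple torus covered √(0.8² + 0.3²) ≈ 0.9 units.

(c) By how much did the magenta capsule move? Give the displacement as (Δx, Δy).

(-0.4, -2.4)

The magenta capsule was at about (9.4, 5.7) and moved to about (9.0, 3.3).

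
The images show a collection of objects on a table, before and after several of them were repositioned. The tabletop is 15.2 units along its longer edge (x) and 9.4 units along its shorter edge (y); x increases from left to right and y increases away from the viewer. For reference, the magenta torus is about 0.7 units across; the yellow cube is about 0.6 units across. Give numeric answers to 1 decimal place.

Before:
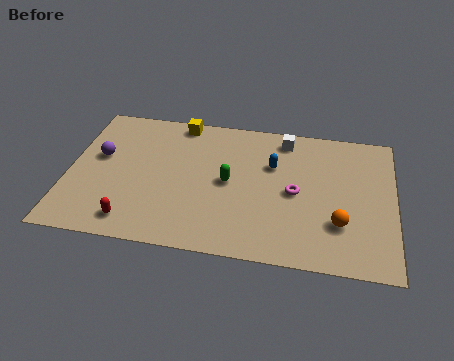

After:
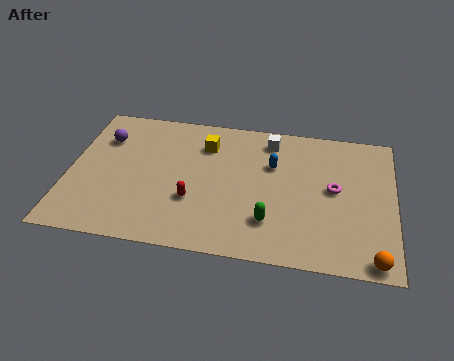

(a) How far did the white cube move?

0.7

The white cube moved from about (10.0, 8.1) to (9.3, 7.9), a distance of √(0.7² + 0.2²) ≈ 0.7.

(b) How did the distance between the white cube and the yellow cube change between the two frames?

-1.9

They were about 5.0 units apart before and 3.1 after — 1.9 units closer together.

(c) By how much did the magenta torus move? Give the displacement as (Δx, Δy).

(1.8, 0.5)

The magenta torus started near (10.6, 4.5) and ended near (12.4, 5.0).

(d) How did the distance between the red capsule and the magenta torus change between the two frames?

-1.3

Before: roughly 8.0 units apart; after: 6.7. That's 1.3 units closer together.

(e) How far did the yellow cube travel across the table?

1.9

The yellow cube was near (5.0, 8.5) before and (6.3, 7.1) after, so it travelled √(1.3² + 1.4²) ≈ 1.9 units.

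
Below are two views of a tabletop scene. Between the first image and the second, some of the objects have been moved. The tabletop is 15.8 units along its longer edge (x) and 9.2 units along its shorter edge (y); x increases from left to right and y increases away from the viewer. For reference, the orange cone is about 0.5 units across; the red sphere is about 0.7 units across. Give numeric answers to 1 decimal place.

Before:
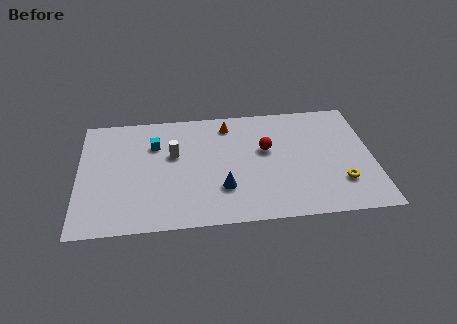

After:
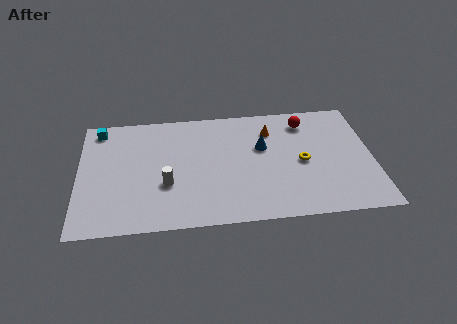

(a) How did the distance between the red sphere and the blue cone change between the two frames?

-0.7

They were about 3.7 units apart before and 3.0 after — 0.7 units closer together.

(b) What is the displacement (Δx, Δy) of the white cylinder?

(-0.4, -2.3)

From the two frames, the white cylinder sits at roughly (5.1, 5.6) before and (4.7, 3.3) after.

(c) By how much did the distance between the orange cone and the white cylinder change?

+3.1

The distance was about 3.7 in the first image and 6.8 in the second, so they moved 3.1 units further apart.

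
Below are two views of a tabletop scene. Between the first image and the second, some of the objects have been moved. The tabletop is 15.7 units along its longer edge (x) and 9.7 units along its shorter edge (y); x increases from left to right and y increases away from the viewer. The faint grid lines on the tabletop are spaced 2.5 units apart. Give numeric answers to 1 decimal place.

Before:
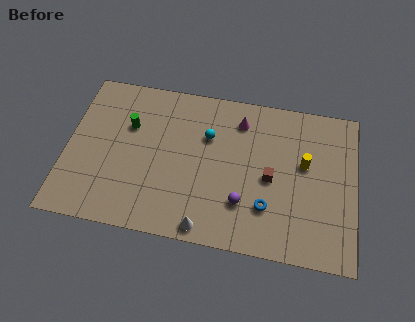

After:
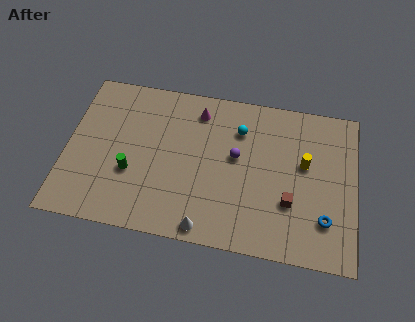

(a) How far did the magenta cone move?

2.3

The magenta cone moved from about (9.3, 7.8) to (7.0, 8.0), a distance of √(2.3² + 0.2²) ≈ 2.3.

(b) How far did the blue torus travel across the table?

3.1

From (11.0, 2.7) to (14.1, 2.5), the blue torus covered √(3.1² + 0.2²) ≈ 3.1 units.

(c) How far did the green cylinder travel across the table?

2.9

The green cylinder moved from about (3.3, 6.4) to (3.6, 3.5), a distance of √(0.3² + 2.9²) ≈ 2.9.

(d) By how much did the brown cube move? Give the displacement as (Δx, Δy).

(1.1, -1.3)

The brown cube started near (11.1, 4.5) and ended near (12.2, 3.2).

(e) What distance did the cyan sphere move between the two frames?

1.8

From (7.6, 6.5) to (9.3, 7.2), the cyan sphere covered √(1.7² + 0.7²) ≈ 1.8 units.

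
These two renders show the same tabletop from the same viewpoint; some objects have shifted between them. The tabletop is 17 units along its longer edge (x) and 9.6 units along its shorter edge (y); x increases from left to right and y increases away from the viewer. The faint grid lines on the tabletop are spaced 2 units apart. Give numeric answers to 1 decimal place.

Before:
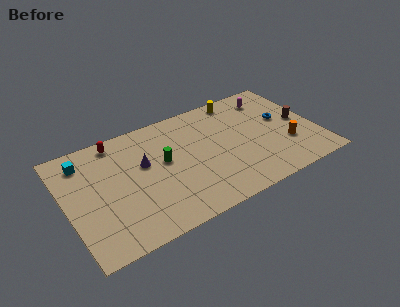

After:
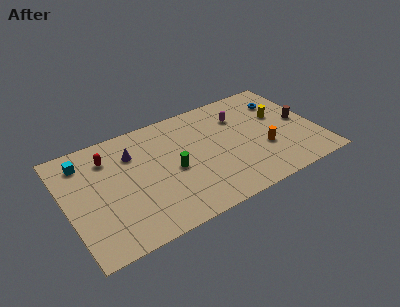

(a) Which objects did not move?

the cyan cube and the brown cylinder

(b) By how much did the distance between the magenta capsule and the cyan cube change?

-2.3

Before: roughly 12.9 units apart; after: 10.6. That's 2.3 units closer together.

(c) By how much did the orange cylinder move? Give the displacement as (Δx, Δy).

(-1.6, 0.3)

From the two frames, the orange cylinder sits at roughly (14.8, 3.1) before and (13.2, 3.4) after.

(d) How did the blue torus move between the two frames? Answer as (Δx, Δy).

(0.2, 1.7)

The blue torus started near (14.9, 5.5) and ended near (15.1, 7.2).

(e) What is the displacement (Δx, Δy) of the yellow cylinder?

(2.4, -2.7)

From the two frames, the yellow cylinder sits at roughly (12.3, 8.6) before and (14.7, 5.9) after.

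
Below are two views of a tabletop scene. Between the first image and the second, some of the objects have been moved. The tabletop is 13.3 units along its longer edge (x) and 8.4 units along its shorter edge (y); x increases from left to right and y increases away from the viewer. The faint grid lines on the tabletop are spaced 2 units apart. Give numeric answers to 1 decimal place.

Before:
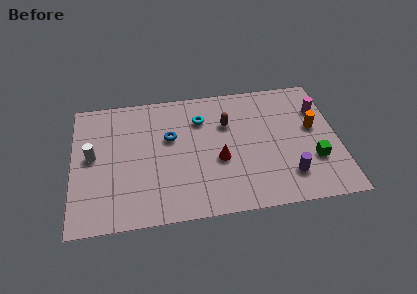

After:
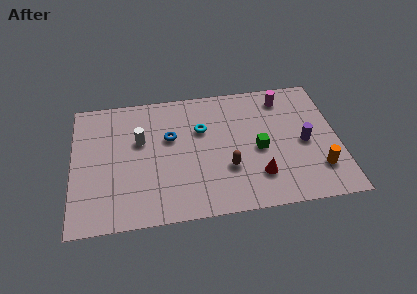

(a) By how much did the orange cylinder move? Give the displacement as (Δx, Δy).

(0.1, -2.7)

From the two frames, the orange cylinder sits at roughly (12.1, 4.8) before and (12.2, 2.1) after.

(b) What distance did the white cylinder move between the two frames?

2.5

The white cylinder was near (1.0, 4.5) before and (3.4, 5.2) after, so it travelled √(2.4² + 0.7²) ≈ 2.5 units.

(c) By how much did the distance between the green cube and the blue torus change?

-2.9

The distance was about 7.5 in the first image and 4.6 in the second, so they moved 2.9 units closer together.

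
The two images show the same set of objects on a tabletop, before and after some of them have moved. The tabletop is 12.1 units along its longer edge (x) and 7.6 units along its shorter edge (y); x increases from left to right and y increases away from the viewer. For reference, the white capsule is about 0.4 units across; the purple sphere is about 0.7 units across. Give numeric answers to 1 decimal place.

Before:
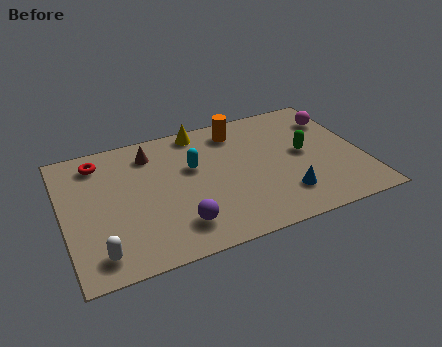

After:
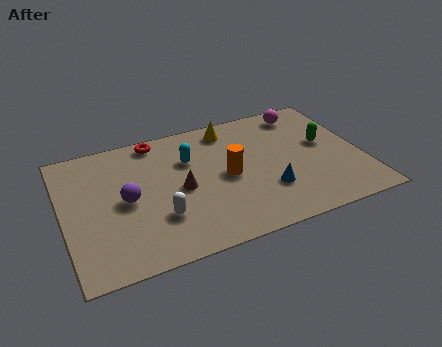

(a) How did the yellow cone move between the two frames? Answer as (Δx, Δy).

(1.2, -0.3)

The yellow cone started near (5.8, 6.8) and ended near (7.0, 6.5).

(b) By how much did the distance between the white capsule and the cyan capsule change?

-2.1

Before: roughly 5.4 units apart; after: 3.3. That's 2.1 units closer together.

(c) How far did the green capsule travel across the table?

0.9

The green capsule moved from about (9.8, 4.0) to (10.7, 4.3), a distance of √(0.9² + 0.3²) ≈ 0.9.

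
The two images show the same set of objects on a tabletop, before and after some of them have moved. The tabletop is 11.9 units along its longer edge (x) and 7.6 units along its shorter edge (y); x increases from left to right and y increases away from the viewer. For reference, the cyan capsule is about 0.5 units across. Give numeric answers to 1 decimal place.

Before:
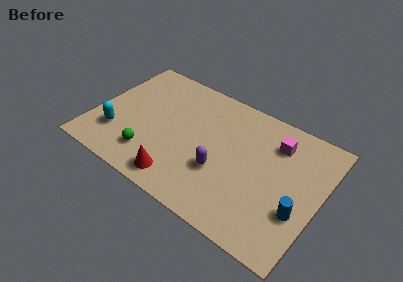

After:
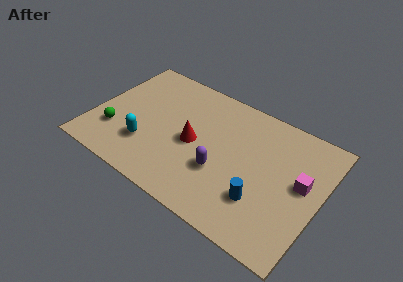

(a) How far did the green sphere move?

2.1

From (3.3, 1.7) to (1.3, 2.2), the green sphere covered √(2.0² + 0.5²) ≈ 2.1 units.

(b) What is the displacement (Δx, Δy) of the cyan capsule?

(1.6, 0.1)

The cyan capsule started near (1.4, 2.1) and ended near (3.0, 2.2).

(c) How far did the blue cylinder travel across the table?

1.9

From (11.0, 2.6) to (9.1, 2.2), the blue cylinder covered √(1.9² + 0.4²) ≈ 1.9 units.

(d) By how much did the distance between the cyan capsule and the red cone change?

-1.0

Before: roughly 3.7 units apart; after: 2.7. That's 1.0 units closer together.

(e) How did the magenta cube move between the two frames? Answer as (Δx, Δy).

(1.6, -1.6)

The magenta cube was at about (9.3, 5.8) and moved to about (10.9, 4.2).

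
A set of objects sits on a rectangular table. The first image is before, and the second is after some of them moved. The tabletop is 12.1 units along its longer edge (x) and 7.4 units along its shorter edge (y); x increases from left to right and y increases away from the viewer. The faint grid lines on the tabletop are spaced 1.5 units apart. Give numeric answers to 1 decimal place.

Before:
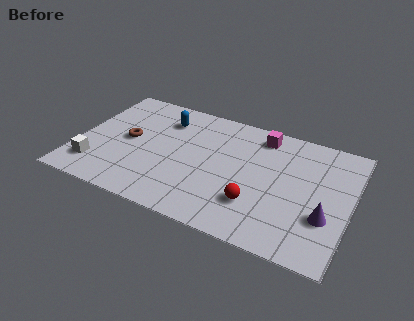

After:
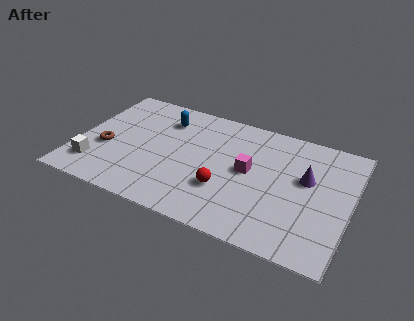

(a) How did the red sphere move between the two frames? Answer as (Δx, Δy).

(-1.4, 0.3)

From the two frames, the red sphere sits at roughly (8.1, 2.1) before and (6.7, 2.4) after.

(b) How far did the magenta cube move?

2.4

The magenta cube was near (7.9, 6.3) before and (7.6, 3.9) after, so it travelled √(0.3² + 2.4²) ≈ 2.4 units.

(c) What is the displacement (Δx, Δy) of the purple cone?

(-1.0, 1.9)

From the two frames, the purple cone sits at roughly (11.1, 2.5) before and (10.1, 4.4) after.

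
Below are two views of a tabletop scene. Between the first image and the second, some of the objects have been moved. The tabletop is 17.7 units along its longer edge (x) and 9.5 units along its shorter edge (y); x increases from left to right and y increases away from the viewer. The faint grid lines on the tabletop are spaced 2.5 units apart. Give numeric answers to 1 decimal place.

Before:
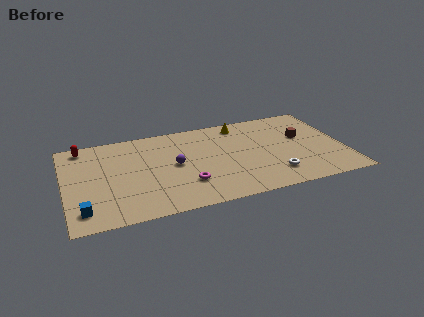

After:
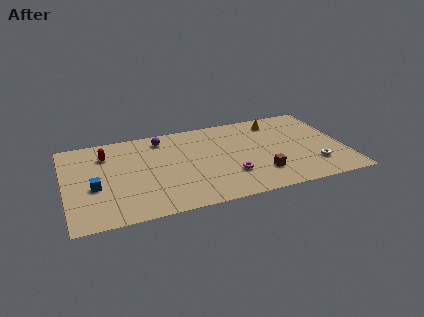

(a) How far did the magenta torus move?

2.8

From (7.5, 2.7) to (10.3, 2.8), the magenta torus covered √(2.8² + 0.1²) ≈ 2.8 units.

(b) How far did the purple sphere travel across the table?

3.2

The purple sphere was near (6.9, 4.9) before and (6.3, 8.0) after, so it travelled √(0.6² + 3.1²) ≈ 3.2 units.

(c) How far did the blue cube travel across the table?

2.3

From (1.0, 1.7) to (1.8, 3.9), the blue cube covered √(0.8² + 2.2²) ≈ 2.3 units.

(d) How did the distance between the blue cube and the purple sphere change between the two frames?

-0.6

They were about 6.7 units apart before and 6.1 after — 0.6 units closer together.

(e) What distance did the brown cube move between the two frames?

4.5

From (15.2, 5.7) to (12.2, 2.4), the brown cube covered √(3.0² + 3.3²) ≈ 4.5 units.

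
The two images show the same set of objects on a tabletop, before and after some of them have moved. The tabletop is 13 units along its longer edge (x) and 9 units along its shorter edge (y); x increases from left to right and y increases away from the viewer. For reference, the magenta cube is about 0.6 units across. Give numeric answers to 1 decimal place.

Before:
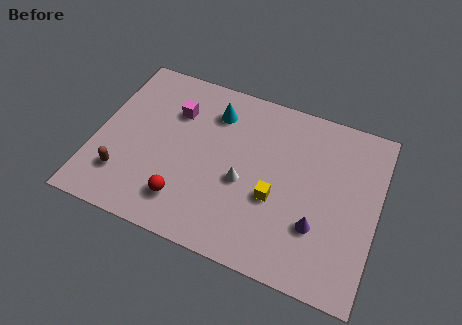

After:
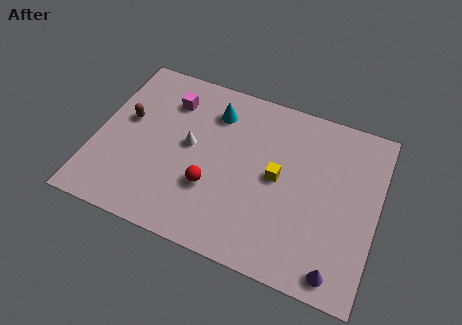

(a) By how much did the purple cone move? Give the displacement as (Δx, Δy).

(1.1, -1.8)

The purple cone started near (10.4, 2.8) and ended near (11.5, 1.0).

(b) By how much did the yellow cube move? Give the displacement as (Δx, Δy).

(0.0, 1.1)

The yellow cube started near (8.4, 3.5) and ended near (8.4, 4.6).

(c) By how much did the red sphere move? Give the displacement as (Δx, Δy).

(1.1, 1.1)

From the two frames, the red sphere sits at roughly (4.4, 1.9) before and (5.5, 3.0) after.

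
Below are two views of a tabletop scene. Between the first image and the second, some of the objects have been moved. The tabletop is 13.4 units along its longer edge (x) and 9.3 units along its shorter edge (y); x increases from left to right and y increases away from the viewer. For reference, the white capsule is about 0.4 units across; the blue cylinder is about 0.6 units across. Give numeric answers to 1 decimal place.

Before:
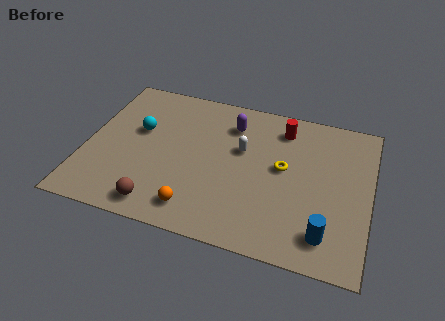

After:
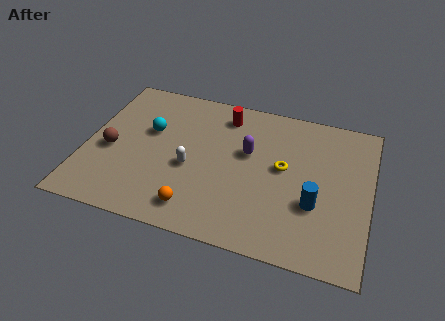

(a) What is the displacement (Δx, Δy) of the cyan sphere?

(0.5, 0.1)

The cyan sphere started near (2.4, 5.6) and ended near (2.9, 5.7).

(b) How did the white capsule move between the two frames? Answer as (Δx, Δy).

(-2.3, -1.8)

From the two frames, the white capsule sits at roughly (7.3, 5.7) before and (5.0, 3.9) after.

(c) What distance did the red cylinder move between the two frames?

2.8

The red cylinder was near (9.1, 7.6) before and (6.3, 7.7) after, so it travelled √(2.8² + 0.1²) ≈ 2.8 units.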